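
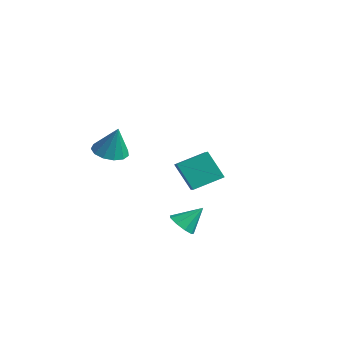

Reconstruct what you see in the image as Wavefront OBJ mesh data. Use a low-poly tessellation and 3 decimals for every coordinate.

v -3.057 2.346 -2.732
v -1.841 1.682 -2.106
v -2.509 4.051 -1.985
v -1.294 3.386 -1.359
v -1.986 2.734 -4.401
v -0.771 2.069 -3.775
v -1.439 4.438 -3.654
v -0.223 3.774 -3.028
v 3.546 -1.645 -3.796
v 3.973 -2.267 -3.362
v 3.954 -0.575 -2.664
v 4.339 -1.999 -3.747
v 4.334 -1.566 -4.155
v 3.961 -1.169 -4.395
v 3.393 -0.996 -4.354
v 2.897 -1.126 -4.053
v 2.704 -1.499 -3.631
v 2.906 -1.94 -3.286
v 3.407 -2.243 -3.18
v -0.448 -3.473 0.604
v 0.502 -3.25 0.274
v 0.128 -3.307 2.376
v 0.221 -2.744 0.318
v -0.272 -2.469 0.453
v -0.821 -2.513 0.636
v -1.252 -2.862 0.809
v -1.427 -3.404 0.916
v -1.292 -3.968 0.925
v -0.889 -4.375 0.832
v -0.346 -4.496 0.667
v 0.165 -4.291 0.482
v 0.481 -3.827 0.335
f 2 4 1
f 5 2 1
f 1 4 3
f 3 5 1
f 2 8 4
f 6 2 5
f 6 8 2
f 4 8 3
f 7 5 3
f 3 8 7
f 7 6 5
f 8 6 7
f 10 9 12
f 10 12 11
f 12 9 13
f 12 13 11
f 13 9 14
f 13 14 11
f 14 9 15
f 14 15 11
f 15 9 16
f 15 16 11
f 16 9 17
f 16 17 11
f 17 9 18
f 17 18 11
f 18 9 19
f 18 19 11
f 19 9 10
f 19 10 11
f 21 20 23
f 21 23 22
f 23 20 24
f 23 24 22
f 24 20 25
f 24 25 22
f 25 20 26
f 25 26 22
f 26 20 27
f 26 27 22
f 27 20 28
f 27 28 22
f 28 20 29
f 28 29 22
f 29 20 30
f 29 30 22
f 30 20 31
f 30 31 22
f 31 20 32
f 31 32 22
f 32 20 21
f 32 21 22



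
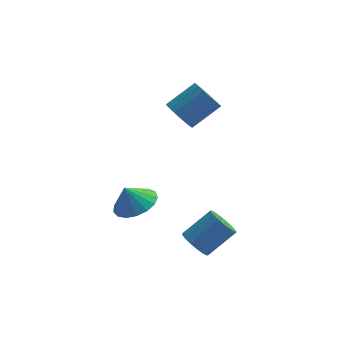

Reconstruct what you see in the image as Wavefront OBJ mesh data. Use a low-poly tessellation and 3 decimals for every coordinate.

v -0.97 -2.02 -1.643
v -0.487 -2.571 -1.881
v 0.692 -1.99 -0.836
v 0.21 -1.44 -0.597
v -0.421 -2.29 -2.111
v 0.758 -1.71 -1.066
v -0.481 -1.948 -2.234
v 0.698 -1.367 -1.188
v -0.653 -1.622 -2.221
v 0.526 -1.041 -1.175
v -0.898 -1.388 -2.076
v 0.282 -0.807 -1.03
v -1.158 -1.298 -1.831
v 0.021 -0.717 -0.786
v -1.376 -1.374 -1.544
v -0.197 -0.793 -0.498
v -1.501 -1.598 -1.279
v -0.321 -1.017 -0.233
v -1.504 -1.919 -1.097
v -0.324 -1.338 -0.052
v -1.384 -2.263 -1.041
v -0.205 -1.682 0.005
v -1.17 -2.551 -1.122
v 0.01 -1.97 -0.077
v -0.91 -2.718 -1.323
v 0.27 -2.137 -0.277
v -0.663 -2.725 -1.597
v 0.516 -2.144 -0.551
v -1.714 2.491 3.228
v -1.215 2.547 2.555
v 0.014 3.165 3.519
v -0.486 3.109 4.192
v -1.402 2.903 2.566
v -0.173 3.521 3.53
v -1.661 3.164 2.728
v -0.432 3.782 3.692
v -1.932 3.271 3.005
v -0.703 3.889 3.969
v -2.153 3.199 3.333
v -0.925 3.818 4.297
v -2.274 2.965 3.637
v -1.045 3.584 4.601
v -2.267 2.623 3.847
v -1.038 3.241 4.811
v -2.133 2.25 3.915
v -0.904 2.868 4.88
v -1.903 1.932 3.826
v -0.674 2.551 4.79
v -1.63 1.742 3.6
v -0.401 2.361 4.564
v -1.376 1.724 3.289
v -0.147 2.343 4.253
v -1.2 1.882 2.963
v 0.029 2.5 3.927
v -1.142 2.179 2.698
v 0.087 2.797 3.663
v -3.465 -1.409 0.513
v -2.533 -1.438 0.926
v -3.915 -1.451 1.527
v -2.634 -0.961 0.901
v -2.926 -0.587 0.786
v -3.342 -0.401 0.609
v -3.785 -0.446 0.41
v -4.155 -0.712 0.235
v -4.367 -1.137 0.123
v -4.372 -1.625 0.101
v -4.17 -2.063 0.173
v -3.806 -2.352 0.323
v -3.363 -2.424 0.517
v -2.944 -2.264 0.71
v -2.644 -1.908 0.857
f 2 1 5
f 2 5 3
f 3 5 6
f 3 6 4
f 5 1 7
f 5 7 6
f 6 7 8
f 6 8 4
f 7 1 9
f 7 9 8
f 8 9 10
f 8 10 4
f 9 1 11
f 9 11 10
f 10 11 12
f 10 12 4
f 11 1 13
f 11 13 12
f 12 13 14
f 12 14 4
f 13 1 15
f 13 15 14
f 14 15 16
f 14 16 4
f 15 1 17
f 15 17 16
f 16 17 18
f 16 18 4
f 17 1 19
f 17 19 18
f 18 19 20
f 18 20 4
f 19 1 21
f 19 21 20
f 20 21 22
f 20 22 4
f 21 1 23
f 21 23 22
f 22 23 24
f 22 24 4
f 23 1 25
f 23 25 24
f 24 25 26
f 24 26 4
f 25 1 27
f 25 27 26
f 26 27 28
f 26 28 4
f 27 1 2
f 27 2 28
f 28 2 3
f 28 3 4
f 30 29 33
f 30 33 31
f 31 33 34
f 31 34 32
f 33 29 35
f 33 35 34
f 34 35 36
f 34 36 32
f 35 29 37
f 35 37 36
f 36 37 38
f 36 38 32
f 37 29 39
f 37 39 38
f 38 39 40
f 38 40 32
f 39 29 41
f 39 41 40
f 40 41 42
f 40 42 32
f 41 29 43
f 41 43 42
f 42 43 44
f 42 44 32
f 43 29 45
f 43 45 44
f 44 45 46
f 44 46 32
f 45 29 47
f 45 47 46
f 46 47 48
f 46 48 32
f 47 29 49
f 47 49 48
f 48 49 50
f 48 50 32
f 49 29 51
f 49 51 50
f 50 51 52
f 50 52 32
f 51 29 53
f 51 53 52
f 52 53 54
f 52 54 32
f 53 29 55
f 53 55 54
f 54 55 56
f 54 56 32
f 55 29 30
f 55 30 56
f 56 30 31
f 56 31 32
f 58 57 60
f 58 60 59
f 60 57 61
f 60 61 59
f 61 57 62
f 61 62 59
f 62 57 63
f 62 63 59
f 63 57 64
f 63 64 59
f 64 57 65
f 64 65 59
f 65 57 66
f 65 66 59
f 66 57 67
f 66 67 59
f 67 57 68
f 67 68 59
f 68 57 69
f 68 69 59
f 69 57 70
f 69 70 59
f 70 57 71
f 70 71 59
f 71 57 58
f 71 58 59



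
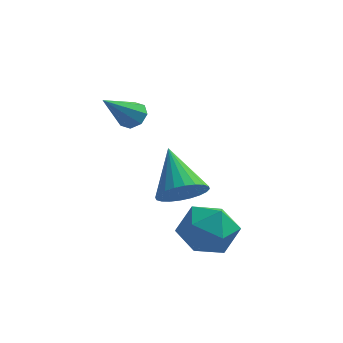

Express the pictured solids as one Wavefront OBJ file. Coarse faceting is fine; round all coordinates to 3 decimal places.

v 3.178 -3.132 -2.046
v 4.111 -3.003 -1.393
v 3.609 -4.917 -2.307
v 4.542 -4.788 -1.654
v 3.499 -4.74 -1.18
v 3.233 -3.637 -1.019
v 4.487 -4.283 -2.681
v 4.221 -3.18 -2.52
v 4.92 -3.714 -1.786
v 4.31 -3.997 -0.858
v 3.41 -3.923 -2.842
v 2.8 -4.206 -1.914
v 0.481 -0.943 1.534
v 0.906 -1.358 1.396
v -0.241 -2.097 2.786
v 1.041 -1.071 1.738
v 0.848 -0.709 1.961
v 0.44 -0.484 1.933
v 0.056 -0.528 1.671
v -0.079 -0.815 1.329
v 0.113 -1.177 1.106
v 0.522 -1.402 1.134
v 2.258 -0.951 -2.127
v 3.031 -1.042 -1.532
v 1.382 0.471 -0.773
v 3.145 -0.756 -1.758
v 3.123 -0.499 -2.041
v 2.97 -0.312 -2.337
v 2.709 -0.221 -2.601
v 2.379 -0.242 -2.793
v 2.03 -0.371 -2.883
v 1.716 -0.588 -2.859
v 1.485 -0.86 -2.723
v 1.371 -1.146 -2.496
v 1.392 -1.402 -2.213
v 1.546 -1.59 -1.917
v 1.807 -1.68 -1.653
v 2.137 -1.66 -1.461
v 2.486 -1.531 -1.371
v 2.8 -1.314 -1.396
f 1 12 6
f 1 6 2
f 1 2 8
f 1 8 11
f 1 11 12
f 2 6 10
f 6 12 5
f 12 11 3
f 11 8 7
f 8 2 9
f 4 10 5
f 4 5 3
f 4 3 7
f 4 7 9
f 4 9 10
f 5 10 6
f 3 5 12
f 7 3 11
f 9 7 8
f 10 9 2
f 14 13 16
f 14 16 15
f 16 13 17
f 16 17 15
f 17 13 18
f 17 18 15
f 18 13 19
f 18 19 15
f 19 13 20
f 19 20 15
f 20 13 21
f 20 21 15
f 21 13 22
f 21 22 15
f 22 13 14
f 22 14 15
f 24 23 26
f 24 26 25
f 26 23 27
f 26 27 25
f 27 23 28
f 27 28 25
f 28 23 29
f 28 29 25
f 29 23 30
f 29 30 25
f 30 23 31
f 30 31 25
f 31 23 32
f 31 32 25
f 32 23 33
f 32 33 25
f 33 23 34
f 33 34 25
f 34 23 35
f 34 35 25
f 35 23 36
f 35 36 25
f 36 23 37
f 36 37 25
f 37 23 38
f 37 38 25
f 38 23 39
f 38 39 25
f 39 23 40
f 39 40 25
f 40 23 24
f 40 24 25



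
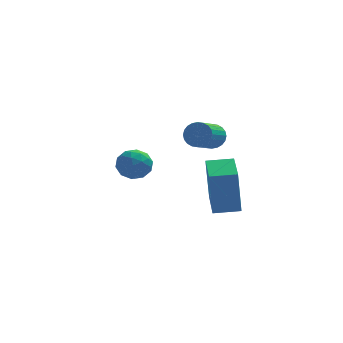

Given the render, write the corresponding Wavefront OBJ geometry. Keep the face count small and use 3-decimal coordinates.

v 0.834 -3.695 -0.43
v 0.671 -3.85 1.689
v 0.754 -2.101 -0.32
v 0.591 -2.256 1.798
v 1.969 -3.644 -0.338
v 1.806 -3.799 1.78
v 1.889 -2.05 -0.229
v 1.726 -2.205 1.89
v -2.228 2.355 -0.528
v -1.544 1.872 -0.45
v -2.996 1.348 -0.03
v -2.312 0.865 0.048
v -2.411 1.537 0.544
v -1.936 2.16 0.236
v -2.604 1.06 -0.716
v -2.129 1.683 -1.024
v -1.776 1.072 -0.566
v -1.657 1.366 0.213
v -2.883 1.854 -0.693
v -2.764 2.148 0.086
v -1.819 2.202 -0.533
v -2.721 1.018 0.053
v -2.78 1.413 0.345
v -2.377 1.129 0.39
v -2.049 2.371 -0.13
v -1.647 2.087 -0.084
v -2.157 1.89 0.501
v -2.893 1.133 -0.396
v -2.491 0.849 -0.35
v -2.163 2.091 -0.87
v -1.76 1.807 -0.825
v -2.383 1.33 -0.981
v -1.553 1.447 -0.555
v -2.004 0.856 -0.262
v -2.176 0.971 -0.711
v -1.897 1.336 -0.893
v -1.483 1.621 -0.098
v -1.934 1.029 0.196
v -1.992 1.424 0.487
v -1.713 1.79 0.306
v -1.619 1.15 -0.166
v -2.606 2.191 -0.676
v -3.057 1.599 -0.382
v -2.827 1.43 -0.786
v -2.548 1.796 -0.967
v -2.536 2.364 -0.218
v -2.987 1.773 0.075
v -2.643 1.884 0.413
v -2.364 2.249 0.231
v -2.921 2.07 -0.314
v 1.03 2.601 0.943
v 1.465 2.639 1.451
v 0.824 1.478 2.086
v 0.39 1.439 1.577
v 1.271 2.793 1.538
v 0.631 1.631 2.172
v 1.042 2.917 1.533
v 0.401 1.756 2.168
v 0.81 2.993 1.439
v 0.17 1.832 2.073
v 0.612 3.01 1.269
v -0.028 1.848 1.904
v 0.477 2.964 1.05
v -0.163 1.803 1.684
v 0.427 2.863 0.814
v -0.213 1.701 1.448
v 0.469 2.722 0.598
v -0.172 1.56 1.232
v 0.596 2.562 0.434
v -0.045 1.401 1.069
v 0.789 2.409 0.348
v 0.149 1.247 0.982
v 1.019 2.284 0.352
v 0.378 1.123 0.987
v 1.25 2.208 0.447
v 0.61 1.047 1.081
v 1.448 2.192 0.616
v 0.808 1.03 1.251
v 1.583 2.237 0.836
v 0.943 1.076 1.47
v 1.633 2.339 1.072
v 0.993 1.177 1.706
v 1.592 2.48 1.288
v 0.951 1.318 1.922
f 2 4 1
f 5 2 1
f 1 4 3
f 3 5 1
f 2 8 4
f 6 2 5
f 6 8 2
f 4 8 3
f 7 5 3
f 3 8 7
f 7 6 5
f 8 6 7
f 9 46 25
f 46 20 49
f 25 49 14
f 46 49 25
f 9 25 21
f 25 14 26
f 21 26 10
f 25 26 21
f 9 21 30
f 21 10 31
f 30 31 16
f 21 31 30
f 9 30 42
f 30 16 45
f 42 45 19
f 30 45 42
f 9 42 46
f 42 19 50
f 46 50 20
f 42 50 46
f 10 26 37
f 26 14 40
f 37 40 18
f 26 40 37
f 14 49 27
f 49 20 48
f 27 48 13
f 49 48 27
f 20 50 47
f 50 19 43
f 47 43 11
f 50 43 47
f 19 45 44
f 45 16 32
f 44 32 15
f 45 32 44
f 16 31 36
f 31 10 33
f 36 33 17
f 31 33 36
f 12 38 24
f 38 18 39
f 24 39 13
f 38 39 24
f 12 24 22
f 24 13 23
f 22 23 11
f 24 23 22
f 12 22 29
f 22 11 28
f 29 28 15
f 22 28 29
f 12 29 34
f 29 15 35
f 34 35 17
f 29 35 34
f 12 34 38
f 34 17 41
f 38 41 18
f 34 41 38
f 13 39 27
f 39 18 40
f 27 40 14
f 39 40 27
f 11 23 47
f 23 13 48
f 47 48 20
f 23 48 47
f 15 28 44
f 28 11 43
f 44 43 19
f 28 43 44
f 17 35 36
f 35 15 32
f 36 32 16
f 35 32 36
f 18 41 37
f 41 17 33
f 37 33 10
f 41 33 37
f 52 51 55
f 52 55 53
f 53 55 56
f 53 56 54
f 55 51 57
f 55 57 56
f 56 57 58
f 56 58 54
f 57 51 59
f 57 59 58
f 58 59 60
f 58 60 54
f 59 51 61
f 59 61 60
f 60 61 62
f 60 62 54
f 61 51 63
f 61 63 62
f 62 63 64
f 62 64 54
f 63 51 65
f 63 65 64
f 64 65 66
f 64 66 54
f 65 51 67
f 65 67 66
f 66 67 68
f 66 68 54
f 67 51 69
f 67 69 68
f 68 69 70
f 68 70 54
f 69 51 71
f 69 71 70
f 70 71 72
f 70 72 54
f 71 51 73
f 71 73 72
f 72 73 74
f 72 74 54
f 73 51 75
f 73 75 74
f 74 75 76
f 74 76 54
f 75 51 77
f 75 77 76
f 76 77 78
f 76 78 54
f 77 51 79
f 77 79 78
f 78 79 80
f 78 80 54
f 79 51 81
f 79 81 80
f 80 81 82
f 80 82 54
f 81 51 83
f 81 83 82
f 82 83 84
f 82 84 54
f 83 51 52
f 83 52 84
f 84 52 53
f 84 53 54



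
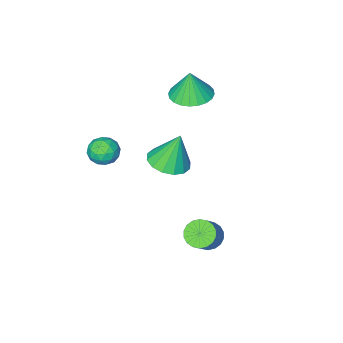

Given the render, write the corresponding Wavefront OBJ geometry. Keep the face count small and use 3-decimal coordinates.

v 0.993 3.49 -2.158
v 1.52 3.119 -2.404
v 2.234 3.539 -1.508
v 1.707 3.91 -1.262
v 1.55 3.387 -2.553
v 2.263 3.806 -1.657
v 1.469 3.674 -2.623
v 2.182 4.094 -1.727
v 1.293 3.926 -2.601
v 2.007 4.345 -1.705
v 1.059 4.091 -2.491
v 1.773 4.51 -1.595
v 0.811 4.137 -2.316
v 1.525 4.556 -1.42
v 0.6 4.055 -2.109
v 1.313 4.474 -1.213
v 0.466 3.861 -1.912
v 1.18 4.281 -1.016
v 0.437 3.594 -1.763
v 1.15 4.013 -0.867
v 0.518 3.306 -1.693
v 1.231 3.726 -0.797
v 0.693 3.055 -1.715
v 1.407 3.474 -0.819
v 0.927 2.89 -1.825
v 1.641 3.309 -0.929
v 1.175 2.844 -2
v 1.889 3.263 -1.104
v 1.387 2.926 -2.207
v 2.1 3.345 -1.311
v 3.124 0.115 2.612
v 3.614 0.649 2.592
v 3.846 -0.569 1.988
v 4.336 -0.035 1.968
v 4.192 -0.372 2.594
v 3.746 0.05 2.98
v 3.714 0.03 1.6
v 3.268 0.452 1.986
v 3.979 0.597 1.967
v 4.274 0.348 2.581
v 3.186 -0.268 1.999
v 3.481 -0.517 2.613
v 3.306 0.442 2.657
v 4.154 -0.362 1.923
v 4.07 -0.561 2.291
v 4.358 -0.246 2.279
v 3.384 0.09 2.885
v 3.672 0.404 2.873
v 4.011 -0.196 2.874
v 3.788 -0.324 1.707
v 4.076 -0.01 1.695
v 3.102 0.326 2.301
v 3.39 0.641 2.289
v 3.449 0.276 1.706
v 3.808 0.725 2.278
v 4.232 0.323 1.911
v 3.866 0.361 1.695
v 3.604 0.61 1.922
v 3.982 0.579 2.639
v 4.406 0.177 2.272
v 4.322 -0.021 2.64
v 4.06 0.227 2.867
v 4.196 0.549 2.271
v 3.054 -0.097 2.308
v 3.478 -0.499 1.941
v 3.4 -0.147 1.713
v 3.138 0.101 1.94
v 3.228 -0.243 2.669
v 3.652 -0.645 2.302
v 3.856 -0.53 2.658
v 3.594 -0.281 2.885
v 3.264 -0.469 2.309
v -1.512 -1.224 2.501
v -0.536 -1.143 2.458
v -1.448 -1.256 3.879
v -0.641 -0.775 2.471
v -0.878 -0.476 2.489
v -1.212 -0.291 2.509
v -1.592 -0.248 2.527
v -1.959 -0.353 2.542
v -2.258 -0.591 2.55
v -2.444 -0.925 2.551
v -2.487 -1.305 2.544
v -2.383 -1.673 2.531
v -2.145 -1.972 2.513
v -1.811 -2.157 2.493
v -1.432 -2.2 2.474
v -1.064 -2.095 2.46
v -0.765 -1.857 2.452
v -0.58 -1.523 2.451
v 0.54 0.04 -0.069
v 1.105 -0.706 0.187
v 0.12 0.3 1.609
v 1.406 -0.304 0.2
v 1.475 0.19 0.141
v 1.293 0.643 0.025
v 0.909 0.935 -0.116
v 0.427 0.987 -0.245
v -0.026 0.785 -0.326
v -0.327 0.383 -0.339
v -0.395 -0.111 -0.28
v -0.214 -0.564 -0.164
v 0.17 -0.856 -0.023
v 0.652 -0.908 0.106
f 2 1 5
f 2 5 3
f 3 5 6
f 3 6 4
f 5 1 7
f 5 7 6
f 6 7 8
f 6 8 4
f 7 1 9
f 7 9 8
f 8 9 10
f 8 10 4
f 9 1 11
f 9 11 10
f 10 11 12
f 10 12 4
f 11 1 13
f 11 13 12
f 12 13 14
f 12 14 4
f 13 1 15
f 13 15 14
f 14 15 16
f 14 16 4
f 15 1 17
f 15 17 16
f 16 17 18
f 16 18 4
f 17 1 19
f 17 19 18
f 18 19 20
f 18 20 4
f 19 1 21
f 19 21 20
f 20 21 22
f 20 22 4
f 21 1 23
f 21 23 22
f 22 23 24
f 22 24 4
f 23 1 25
f 23 25 24
f 24 25 26
f 24 26 4
f 25 1 27
f 25 27 26
f 26 27 28
f 26 28 4
f 27 1 29
f 27 29 28
f 28 29 30
f 28 30 4
f 29 1 2
f 29 2 30
f 30 2 3
f 30 3 4
f 31 68 47
f 68 42 71
f 47 71 36
f 68 71 47
f 31 47 43
f 47 36 48
f 43 48 32
f 47 48 43
f 31 43 52
f 43 32 53
f 52 53 38
f 43 53 52
f 31 52 64
f 52 38 67
f 64 67 41
f 52 67 64
f 31 64 68
f 64 41 72
f 68 72 42
f 64 72 68
f 32 48 59
f 48 36 62
f 59 62 40
f 48 62 59
f 36 71 49
f 71 42 70
f 49 70 35
f 71 70 49
f 42 72 69
f 72 41 65
f 69 65 33
f 72 65 69
f 41 67 66
f 67 38 54
f 66 54 37
f 67 54 66
f 38 53 58
f 53 32 55
f 58 55 39
f 53 55 58
f 34 60 46
f 60 40 61
f 46 61 35
f 60 61 46
f 34 46 44
f 46 35 45
f 44 45 33
f 46 45 44
f 34 44 51
f 44 33 50
f 51 50 37
f 44 50 51
f 34 51 56
f 51 37 57
f 56 57 39
f 51 57 56
f 34 56 60
f 56 39 63
f 60 63 40
f 56 63 60
f 35 61 49
f 61 40 62
f 49 62 36
f 61 62 49
f 33 45 69
f 45 35 70
f 69 70 42
f 45 70 69
f 37 50 66
f 50 33 65
f 66 65 41
f 50 65 66
f 39 57 58
f 57 37 54
f 58 54 38
f 57 54 58
f 40 63 59
f 63 39 55
f 59 55 32
f 63 55 59
f 74 73 76
f 74 76 75
f 76 73 77
f 76 77 75
f 77 73 78
f 77 78 75
f 78 73 79
f 78 79 75
f 79 73 80
f 79 80 75
f 80 73 81
f 80 81 75
f 81 73 82
f 81 82 75
f 82 73 83
f 82 83 75
f 83 73 84
f 83 84 75
f 84 73 85
f 84 85 75
f 85 73 86
f 85 86 75
f 86 73 87
f 86 87 75
f 87 73 88
f 87 88 75
f 88 73 89
f 88 89 75
f 89 73 90
f 89 90 75
f 90 73 74
f 90 74 75
f 92 91 94
f 92 94 93
f 94 91 95
f 94 95 93
f 95 91 96
f 95 96 93
f 96 91 97
f 96 97 93
f 97 91 98
f 97 98 93
f 98 91 99
f 98 99 93
f 99 91 100
f 99 100 93
f 100 91 101
f 100 101 93
f 101 91 102
f 101 102 93
f 102 91 103
f 102 103 93
f 103 91 104
f 103 104 93
f 104 91 92
f 104 92 93



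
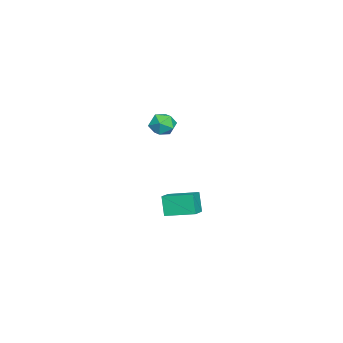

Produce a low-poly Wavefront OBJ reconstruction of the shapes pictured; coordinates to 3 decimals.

v 0.522 1.879 -3.367
v 0.132 1.674 -2.348
v 0.535 3.309 -3.074
v 0.146 3.104 -2.055
v 1.514 1.796 -3.005
v 1.125 1.591 -1.986
v 1.528 3.226 -2.712
v 1.138 3.021 -1.693
v 2.886 2.395 3.937
v 3.207 2.578 3.362
v 2.513 1.482 3.438
v 2.834 1.665 2.863
v 3.196 1.473 3.41
v 3.427 2.038 3.719
v 2.293 2.022 3.081
v 2.524 2.587 3.39
v 2.841 2.347 2.833
v 3.398 2.008 3.036
v 2.322 2.052 3.764
v 2.879 1.713 3.967
f 2 4 1
f 5 2 1
f 1 4 3
f 3 5 1
f 2 8 4
f 6 2 5
f 6 8 2
f 4 8 3
f 7 5 3
f 3 8 7
f 7 6 5
f 8 6 7
f 9 20 14
f 9 14 10
f 9 10 16
f 9 16 19
f 9 19 20
f 10 14 18
f 14 20 13
f 20 19 11
f 19 16 15
f 16 10 17
f 12 18 13
f 12 13 11
f 12 11 15
f 12 15 17
f 12 17 18
f 13 18 14
f 11 13 20
f 15 11 19
f 17 15 16
f 18 17 10



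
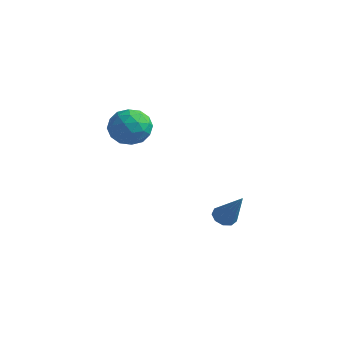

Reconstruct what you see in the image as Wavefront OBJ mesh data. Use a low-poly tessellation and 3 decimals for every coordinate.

v 1.811 3.281 -3.006
v 2.277 3.587 -3.3
v 3.009 3.059 -1.334
v 2.029 3.867 -3.085
v 1.679 3.873 -2.833
v 1.391 3.602 -2.663
v 1.299 3.181 -2.653
v 1.447 2.807 -2.809
v 1.765 2.655 -3.057
v 2.104 2.796 -3.281
v 2.307 3.165 -3.377
v -4.105 3.458 1.976
v -3.037 3.704 1.72
v -4.183 2.316 0.56
v -3.115 2.562 0.304
v -3.349 1.977 1.236
v -3.301 2.682 2.111
v -3.919 3.338 0.169
v -3.871 4.043 1.044
v -2.922 3.629 0.603
v -2.57 2.788 1.262
v -4.65 3.232 1.018
v -4.298 2.391 1.677
v -3.564 3.681 1.972
v -3.656 2.339 0.308
v -3.793 1.995 0.856
v -3.166 2.139 0.705
v -3.72 3.081 2.202
v -3.092 3.225 2.051
v -3.275 2.21 1.767
v -4.128 2.795 0.229
v -3.5 2.939 0.078
v -4.054 3.881 1.575
v -3.427 4.025 1.424
v -3.945 3.81 0.513
v -2.869 3.782 1.165
v -2.915 3.11 0.333
v -3.387 3.566 0.254
v -3.359 3.981 0.768
v -2.662 3.287 1.552
v -2.708 2.616 0.72
v -2.846 2.272 1.268
v -2.818 2.687 1.782
v -2.595 3.243 0.896
v -4.512 3.404 1.56
v -4.558 2.733 0.728
v -4.402 3.333 0.498
v -4.374 3.748 1.012
v -4.305 2.91 1.947
v -4.351 2.238 1.115
v -3.861 2.039 1.512
v -3.833 2.454 2.026
v -4.625 2.777 1.384
f 2 1 4
f 2 4 3
f 4 1 5
f 4 5 3
f 5 1 6
f 5 6 3
f 6 1 7
f 6 7 3
f 7 1 8
f 7 8 3
f 8 1 9
f 8 9 3
f 9 1 10
f 9 10 3
f 10 1 11
f 10 11 3
f 11 1 2
f 11 2 3
f 12 49 28
f 49 23 52
f 28 52 17
f 49 52 28
f 12 28 24
f 28 17 29
f 24 29 13
f 28 29 24
f 12 24 33
f 24 13 34
f 33 34 19
f 24 34 33
f 12 33 45
f 33 19 48
f 45 48 22
f 33 48 45
f 12 45 49
f 45 22 53
f 49 53 23
f 45 53 49
f 13 29 40
f 29 17 43
f 40 43 21
f 29 43 40
f 17 52 30
f 52 23 51
f 30 51 16
f 52 51 30
f 23 53 50
f 53 22 46
f 50 46 14
f 53 46 50
f 22 48 47
f 48 19 35
f 47 35 18
f 48 35 47
f 19 34 39
f 34 13 36
f 39 36 20
f 34 36 39
f 15 41 27
f 41 21 42
f 27 42 16
f 41 42 27
f 15 27 25
f 27 16 26
f 25 26 14
f 27 26 25
f 15 25 32
f 25 14 31
f 32 31 18
f 25 31 32
f 15 32 37
f 32 18 38
f 37 38 20
f 32 38 37
f 15 37 41
f 37 20 44
f 41 44 21
f 37 44 41
f 16 42 30
f 42 21 43
f 30 43 17
f 42 43 30
f 14 26 50
f 26 16 51
f 50 51 23
f 26 51 50
f 18 31 47
f 31 14 46
f 47 46 22
f 31 46 47
f 20 38 39
f 38 18 35
f 39 35 19
f 38 35 39
f 21 44 40
f 44 20 36
f 40 36 13
f 44 36 40



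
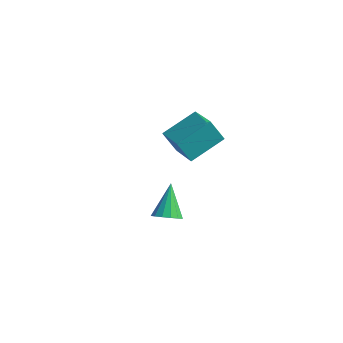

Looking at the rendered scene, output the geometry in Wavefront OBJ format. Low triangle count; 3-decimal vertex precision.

v 1.723 3.032 0.745
v 2.713 1.992 1.538
v 2.549 4.22 1.271
v 3.539 3.181 2.065
v 2.301 2.979 -0.045
v 3.291 1.94 0.749
v 3.127 4.168 0.482
v 4.117 3.128 1.275
v 3.704 -1.388 0.994
v 3.972 -1.685 1.401
v 3.456 -0.392 1.886
v 4.182 -1.521 1.275
v 4.265 -1.321 1.075
v 4.197 -1.139 0.853
v 3.997 -1.024 0.668
v 3.719 -1.007 0.571
v 3.437 -1.092 0.588
v 3.226 -1.256 0.713
v 3.144 -1.456 0.914
v 3.212 -1.638 1.136
v 3.412 -1.753 1.321
v 3.69 -1.77 1.417
f 2 4 1
f 5 2 1
f 1 4 3
f 3 5 1
f 2 8 4
f 6 2 5
f 6 8 2
f 4 8 3
f 7 5 3
f 3 8 7
f 7 6 5
f 8 6 7
f 10 9 12
f 10 12 11
f 12 9 13
f 12 13 11
f 13 9 14
f 13 14 11
f 14 9 15
f 14 15 11
f 15 9 16
f 15 16 11
f 16 9 17
f 16 17 11
f 17 9 18
f 17 18 11
f 18 9 19
f 18 19 11
f 19 9 20
f 19 20 11
f 20 9 21
f 20 21 11
f 21 9 22
f 21 22 11
f 22 9 10
f 22 10 11



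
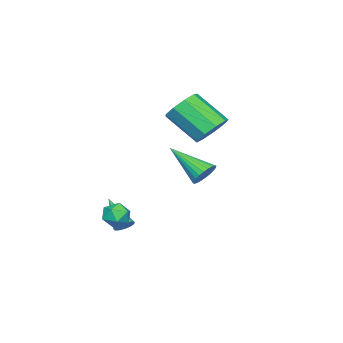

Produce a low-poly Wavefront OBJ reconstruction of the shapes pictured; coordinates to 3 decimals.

v -3.106 0.032 0.626
v -2.136 0.172 0.767
v -2.104 -1.412 2.115
v -3.074 -1.552 1.974
v -2.49 0.542 1.21
v -2.458 -1.042 2.558
v -3.132 0.673 1.38
v -3.101 -0.911 2.728
v -3.762 0.505 1.197
v -3.73 -1.079 2.545
v -4.085 0.115 0.747
v -4.053 -1.469 2.095
v -3.95 -0.314 0.24
v -3.918 -1.897 1.588
v -3.42 -0.58 -0.086
v -3.388 -2.164 1.262
v -2.743 -0.561 -0.079
v -2.711 -2.145 1.269
v -2.236 -0.264 0.258
v -2.204 -1.848 1.606
v 0.841 -2.259 -4.308
v 1.065 -1.999 -3.93
v 0.199 -3.441 -3.112
v 0.802 -1.887 -3.961
v 0.551 -1.893 -4.102
v 0.393 -2.016 -4.308
v 0.377 -2.215 -4.514
v 0.508 -2.429 -4.655
v 0.745 -2.588 -4.685
v 1.013 -2.643 -4.596
v 1.226 -2.576 -4.415
v 1.317 -2.408 -4.2
v 1.257 -2.193 -4.02
v 0.949 1.818 -0.283
v 1.403 1.506 -0.698
v 0.811 0.042 0.903
v 1.566 1.615 -0.515
v 1.636 1.756 -0.296
v 1.601 1.906 -0.075
v 1.467 2.043 0.114
v 1.254 2.145 0.243
v 0.994 2.198 0.291
v 0.728 2.193 0.253
v 0.495 2.131 0.133
v 0.331 2.021 -0.051
v 0.262 1.88 -0.27
v 0.297 1.73 -0.49
v 0.431 1.593 -0.68
v 0.644 1.491 -0.808
v 0.904 1.438 -0.857
v 1.17 1.443 -0.818
v 1.661 -1.588 -2.954
v 2.075 -2.171 -2.778
v 1.165 -2.209 -3.842
v 1.579 -2.792 -3.666
v 1.041 -2.571 -3.214
v 1.348 -2.188 -2.665
v 1.892 -2.192 -3.955
v 2.199 -1.809 -3.406
v 2.218 -2.544 -3.396
v 1.691 -2.779 -2.938
v 1.549 -1.601 -3.682
v 1.022 -1.836 -3.224
f 2 1 5
f 2 5 3
f 3 5 6
f 3 6 4
f 5 1 7
f 5 7 6
f 6 7 8
f 6 8 4
f 7 1 9
f 7 9 8
f 8 9 10
f 8 10 4
f 9 1 11
f 9 11 10
f 10 11 12
f 10 12 4
f 11 1 13
f 11 13 12
f 12 13 14
f 12 14 4
f 13 1 15
f 13 15 14
f 14 15 16
f 14 16 4
f 15 1 17
f 15 17 16
f 16 17 18
f 16 18 4
f 17 1 19
f 17 19 18
f 18 19 20
f 18 20 4
f 19 1 2
f 19 2 20
f 20 2 3
f 20 3 4
f 22 21 24
f 22 24 23
f 24 21 25
f 24 25 23
f 25 21 26
f 25 26 23
f 26 21 27
f 26 27 23
f 27 21 28
f 27 28 23
f 28 21 29
f 28 29 23
f 29 21 30
f 29 30 23
f 30 21 31
f 30 31 23
f 31 21 32
f 31 32 23
f 32 21 33
f 32 33 23
f 33 21 22
f 33 22 23
f 35 34 37
f 35 37 36
f 37 34 38
f 37 38 36
f 38 34 39
f 38 39 36
f 39 34 40
f 39 40 36
f 40 34 41
f 40 41 36
f 41 34 42
f 41 42 36
f 42 34 43
f 42 43 36
f 43 34 44
f 43 44 36
f 44 34 45
f 44 45 36
f 45 34 46
f 45 46 36
f 46 34 47
f 46 47 36
f 47 34 48
f 47 48 36
f 48 34 49
f 48 49 36
f 49 34 50
f 49 50 36
f 50 34 51
f 50 51 36
f 51 34 35
f 51 35 36
f 52 63 57
f 52 57 53
f 52 53 59
f 52 59 62
f 52 62 63
f 53 57 61
f 57 63 56
f 63 62 54
f 62 59 58
f 59 53 60
f 55 61 56
f 55 56 54
f 55 54 58
f 55 58 60
f 55 60 61
f 56 61 57
f 54 56 63
f 58 54 62
f 60 58 59
f 61 60 53



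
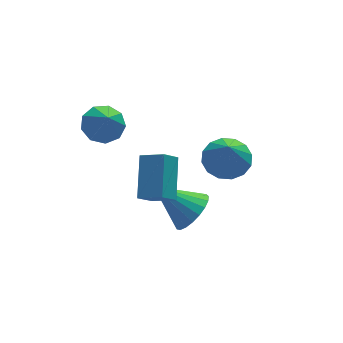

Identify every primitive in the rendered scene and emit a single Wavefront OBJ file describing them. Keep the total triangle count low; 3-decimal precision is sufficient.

v 0.324 -1.462 -2.146
v 1.11 -1.306 -1.452
v -1.024 -0.418 -0.854
v 1.142 -0.948 -1.708
v 1.032 -0.68 -2.04
v 0.8 -0.546 -2.39
v 0.485 -0.571 -2.698
v 0.143 -0.75 -2.91
v -0.168 -1.052 -2.991
v -0.393 -1.425 -2.925
v -0.495 -1.804 -2.725
v -0.455 -2.124 -2.425
v -0.28 -2.33 -2.076
v -0.001 -2.385 -1.74
v 0.335 -2.281 -1.474
v 0.669 -2.035 -1.324
v 0.943 -1.69 -1.316
v 2.102 -0.79 0.382
v 3.1 -0.458 0.631
v 1.918 -1.39 1.918
v 2.767 -0.027 0.759
v 2.257 0.199 0.787
v 1.705 0.161 0.705
v 1.26 -0.132 0.537
v 1.04 -0.602 0.327
v 1.105 -1.122 0.132
v 1.437 -1.552 0.004
v 1.948 -1.779 -0.023
v 2.499 -1.741 0.058
v 2.945 -1.448 0.226
v 3.164 -0.978 0.436
v -2.064 -3.158 1.487
v -2.747 -3.404 2.218
v -1.424 -1.636 2.599
v -2.107 -1.882 3.329
v -1.273 -3.858 1.991
v -1.956 -4.104 2.721
v -0.633 -2.336 3.102
v -1.316 -2.582 3.833
v -2.385 2.071 1.603
v -1.905 1.352 1.163
v -2.395 1.309 2.837
v -1.476 1.781 1.431
v -1.472 2.345 1.78
v -1.895 2.782 2.046
v -2.548 2.885 2.105
v -3.124 2.608 1.929
v -3.355 2.079 1.601
v -3.132 1.547 1.274
v -2.559 1.26 1.101
f 2 1 4
f 2 4 3
f 4 1 5
f 4 5 3
f 5 1 6
f 5 6 3
f 6 1 7
f 6 7 3
f 7 1 8
f 7 8 3
f 8 1 9
f 8 9 3
f 9 1 10
f 9 10 3
f 10 1 11
f 10 11 3
f 11 1 12
f 11 12 3
f 12 1 13
f 12 13 3
f 13 1 14
f 13 14 3
f 14 1 15
f 14 15 3
f 15 1 16
f 15 16 3
f 16 1 17
f 16 17 3
f 17 1 2
f 17 2 3
f 19 18 21
f 19 21 20
f 21 18 22
f 21 22 20
f 22 18 23
f 22 23 20
f 23 18 24
f 23 24 20
f 24 18 25
f 24 25 20
f 25 18 26
f 25 26 20
f 26 18 27
f 26 27 20
f 27 18 28
f 27 28 20
f 28 18 29
f 28 29 20
f 29 18 30
f 29 30 20
f 30 18 31
f 30 31 20
f 31 18 19
f 31 19 20
f 33 35 32
f 36 33 32
f 32 35 34
f 34 36 32
f 33 39 35
f 37 33 36
f 37 39 33
f 35 39 34
f 38 36 34
f 34 39 38
f 38 37 36
f 39 37 38
f 41 40 43
f 41 43 42
f 43 40 44
f 43 44 42
f 44 40 45
f 44 45 42
f 45 40 46
f 45 46 42
f 46 40 47
f 46 47 42
f 47 40 48
f 47 48 42
f 48 40 49
f 48 49 42
f 49 40 50
f 49 50 42
f 50 40 41
f 50 41 42



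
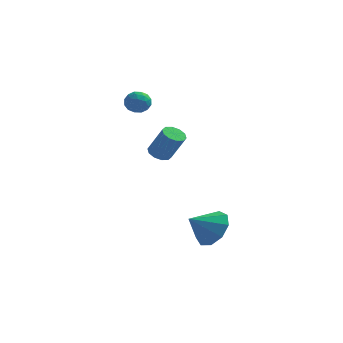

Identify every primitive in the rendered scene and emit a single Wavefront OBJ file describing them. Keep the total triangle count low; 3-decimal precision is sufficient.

v -1.812 -0.927 1.903
v -1.319 -0.79 1.651
v -0.595 -1.017 2.946
v -1.088 -1.153 3.197
v -1.46 -0.495 1.782
v -0.736 -0.722 3.076
v -1.735 -0.364 1.959
v -1.012 -0.591 3.253
v -2.04 -0.449 2.114
v -1.317 -0.676 3.408
v -2.257 -0.716 2.189
v -1.534 -0.943 3.483
v -2.305 -1.063 2.154
v -1.581 -1.29 3.449
v -2.164 -1.358 2.024
v -1.44 -1.585 3.318
v -1.888 -1.489 1.847
v -1.165 -1.716 3.141
v -1.583 -1.404 1.692
v -0.86 -1.631 2.986
v -1.366 -1.137 1.617
v -0.643 -1.364 2.911
v 0.75 -1.766 -1.989
v 1.359 -1.595 -1.176
v -0.11 -2.494 -1.191
v 0.877 -1.083 -1.228
v 0.336 -0.891 -1.636
v -0.012 -1.109 -2.209
v -0.003 -1.634 -2.679
v 0.357 -2.221 -2.826
v 0.902 -2.595 -2.581
v 1.375 -2.582 -2.059
v 1.556 -2.187 -1.504
v -3.367 2.19 3.484
v -3.001 1.995 3.987
v -4.079 1.445 3.713
v -3.713 1.25 4.216
v -4.013 1.829 4.236
v -3.573 2.289 4.095
v -3.507 1.151 3.605
v -3.067 1.611 3.464
v -3.088 1.353 4.062
v -3.4 1.771 4.452
v -3.68 1.669 3.248
v -3.992 2.087 3.638
v -3.122 2.157 3.715
v -3.958 1.283 3.985
v -4.134 1.623 3.997
v -3.919 1.508 4.292
v -3.458 2.33 3.779
v -3.243 2.216 4.074
v -3.837 2.118 4.221
v -3.837 1.224 3.626
v -3.622 1.11 3.921
v -3.161 1.932 3.408
v -2.946 1.817 3.703
v -3.243 1.322 3.479
v -2.957 1.665 4.055
v -3.376 1.228 4.19
v -3.255 1.17 3.831
v -2.996 1.44 3.747
v -3.141 1.912 4.284
v -3.559 1.474 4.419
v -3.736 1.814 4.431
v -3.477 2.084 4.348
v -3.192 1.534 4.328
v -3.521 1.966 3.281
v -3.939 1.528 3.416
v -3.603 1.356 3.352
v -3.344 1.626 3.269
v -3.704 2.212 3.51
v -4.123 1.775 3.645
v -4.084 2 3.953
v -3.825 2.27 3.869
v -3.888 1.906 3.372
f 2 1 5
f 2 5 3
f 3 5 6
f 3 6 4
f 5 1 7
f 5 7 6
f 6 7 8
f 6 8 4
f 7 1 9
f 7 9 8
f 8 9 10
f 8 10 4
f 9 1 11
f 9 11 10
f 10 11 12
f 10 12 4
f 11 1 13
f 11 13 12
f 12 13 14
f 12 14 4
f 13 1 15
f 13 15 14
f 14 15 16
f 14 16 4
f 15 1 17
f 15 17 16
f 16 17 18
f 16 18 4
f 17 1 19
f 17 19 18
f 18 19 20
f 18 20 4
f 19 1 21
f 19 21 20
f 20 21 22
f 20 22 4
f 21 1 2
f 21 2 22
f 22 2 3
f 22 3 4
f 24 23 26
f 24 26 25
f 26 23 27
f 26 27 25
f 27 23 28
f 27 28 25
f 28 23 29
f 28 29 25
f 29 23 30
f 29 30 25
f 30 23 31
f 30 31 25
f 31 23 32
f 31 32 25
f 32 23 33
f 32 33 25
f 33 23 24
f 33 24 25
f 34 71 50
f 71 45 74
f 50 74 39
f 71 74 50
f 34 50 46
f 50 39 51
f 46 51 35
f 50 51 46
f 34 46 55
f 46 35 56
f 55 56 41
f 46 56 55
f 34 55 67
f 55 41 70
f 67 70 44
f 55 70 67
f 34 67 71
f 67 44 75
f 71 75 45
f 67 75 71
f 35 51 62
f 51 39 65
f 62 65 43
f 51 65 62
f 39 74 52
f 74 45 73
f 52 73 38
f 74 73 52
f 45 75 72
f 75 44 68
f 72 68 36
f 75 68 72
f 44 70 69
f 70 41 57
f 69 57 40
f 70 57 69
f 41 56 61
f 56 35 58
f 61 58 42
f 56 58 61
f 37 63 49
f 63 43 64
f 49 64 38
f 63 64 49
f 37 49 47
f 49 38 48
f 47 48 36
f 49 48 47
f 37 47 54
f 47 36 53
f 54 53 40
f 47 53 54
f 37 54 59
f 54 40 60
f 59 60 42
f 54 60 59
f 37 59 63
f 59 42 66
f 63 66 43
f 59 66 63
f 38 64 52
f 64 43 65
f 52 65 39
f 64 65 52
f 36 48 72
f 48 38 73
f 72 73 45
f 48 73 72
f 40 53 69
f 53 36 68
f 69 68 44
f 53 68 69
f 42 60 61
f 60 40 57
f 61 57 41
f 60 57 61
f 43 66 62
f 66 42 58
f 62 58 35
f 66 58 62



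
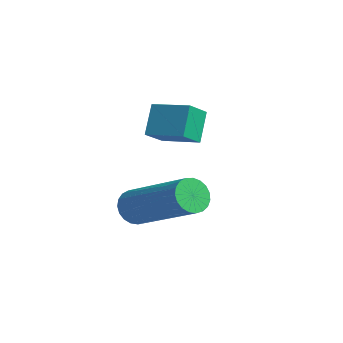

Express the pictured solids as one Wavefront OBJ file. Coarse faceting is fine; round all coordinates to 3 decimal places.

v 0.99 -1.748 -2.098
v 0.646 -1.309 -1.292
v 0.775 -1.095 -2.545
v 0.43 -0.657 -1.739
v 1.97 -1.303 -1.921
v 1.625 -0.865 -1.115
v 1.754 -0.651 -2.368
v 1.41 -0.212 -1.562
v 2.297 -2.92 -3.727
v 2.559 -3.012 -4.166
v 4.386 -2.652 -3.153
v 4.123 -2.56 -2.713
v 2.524 -2.799 -4.179
v 4.35 -2.439 -3.165
v 2.449 -2.607 -4.113
v 4.276 -2.247 -3.1
v 2.349 -2.469 -3.981
v 4.175 -2.109 -2.967
v 2.239 -2.409 -3.804
v 4.066 -2.049 -2.791
v 2.139 -2.437 -3.615
v 3.966 -2.077 -2.601
v 2.067 -2.549 -3.444
v 3.894 -2.189 -2.431
v 2.034 -2.725 -3.323
v 3.861 -2.365 -2.309
v 2.047 -2.934 -3.271
v 3.873 -2.574 -2.257
v 2.102 -3.141 -3.298
v 3.929 -2.782 -2.285
v 2.192 -3.31 -3.4
v 4.019 -2.95 -2.386
v 2.299 -3.412 -3.557
v 4.126 -3.052 -2.544
v 2.406 -3.428 -3.745
v 4.233 -3.068 -2.731
v 2.495 -3.356 -3.929
v 4.321 -2.997 -2.915
v 2.548 -3.209 -4.078
v 4.375 -2.85 -3.064
f 2 4 1
f 5 2 1
f 1 4 3
f 3 5 1
f 2 8 4
f 6 2 5
f 6 8 2
f 4 8 3
f 7 5 3
f 3 8 7
f 7 6 5
f 8 6 7
f 10 9 13
f 10 13 11
f 11 13 14
f 11 14 12
f 13 9 15
f 13 15 14
f 14 15 16
f 14 16 12
f 15 9 17
f 15 17 16
f 16 17 18
f 16 18 12
f 17 9 19
f 17 19 18
f 18 19 20
f 18 20 12
f 19 9 21
f 19 21 20
f 20 21 22
f 20 22 12
f 21 9 23
f 21 23 22
f 22 23 24
f 22 24 12
f 23 9 25
f 23 25 24
f 24 25 26
f 24 26 12
f 25 9 27
f 25 27 26
f 26 27 28
f 26 28 12
f 27 9 29
f 27 29 28
f 28 29 30
f 28 30 12
f 29 9 31
f 29 31 30
f 30 31 32
f 30 32 12
f 31 9 33
f 31 33 32
f 32 33 34
f 32 34 12
f 33 9 35
f 33 35 34
f 34 35 36
f 34 36 12
f 35 9 37
f 35 37 36
f 36 37 38
f 36 38 12
f 37 9 39
f 37 39 38
f 38 39 40
f 38 40 12
f 39 9 10
f 39 10 40
f 40 10 11
f 40 11 12



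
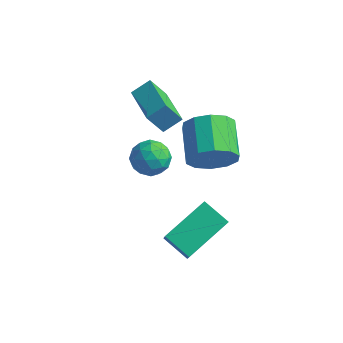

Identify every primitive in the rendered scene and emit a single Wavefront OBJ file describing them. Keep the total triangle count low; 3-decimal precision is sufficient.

v 1.553 -1.408 -4.281
v 1.96 -1.951 -3.34
v 2.08 0.271 -3.541
v 2.487 -0.271 -2.6
v 2.573 -1.509 -4.78
v 2.98 -2.051 -3.839
v 3.1 0.171 -4.04
v 3.507 -0.372 -3.099
v -0.897 1.375 -1.161
v -0.474 1.975 -0.712
v -2.239 2.44 -1.317
v -1.816 3.039 -0.869
v -0.464 1.781 -2.111
v -0.041 2.38 -1.663
v -1.806 2.845 -2.268
v -1.383 3.445 -1.819
v -0.679 1.24 -2.208
v -0.451 1.569 -2.887
v -0.349 0.091 -2.653
v -0.121 0.42 -3.332
v 0.29 0.553 -2.672
v 0.086 1.263 -2.397
v -0.886 0.397 -3.143
v -1.09 1.107 -2.868
v -0.579 1.048 -3.465
v 0.148 1.144 -3.174
v -0.948 0.516 -2.366
v -0.221 0.612 -2.075
v -0.594 1.505 -2.508
v -0.206 0.155 -3.032
v 0.035 0.233 -2.644
v 0.17 0.426 -3.043
v -0.279 1.325 -2.22
v -0.144 1.519 -2.619
v 0.291 0.921 -2.493
v -0.656 0.141 -2.921
v -0.521 0.335 -3.32
v -0.97 1.234 -2.497
v -0.835 1.427 -2.896
v -1.091 0.739 -3.047
v -0.535 1.393 -3.247
v -0.341 0.717 -3.509
v -0.79 0.704 -3.398
v -0.91 1.121 -3.236
v -0.108 1.449 -3.076
v 0.086 0.774 -3.338
v 0.328 0.852 -2.95
v 0.208 1.269 -2.788
v -0.183 1.143 -3.416
v -0.886 0.886 -2.202
v -0.692 0.211 -2.464
v -1.008 0.391 -2.752
v -1.128 0.808 -2.59
v -0.459 0.943 -2.031
v -0.265 0.267 -2.293
v 0.11 0.539 -2.304
v -0.01 0.956 -2.142
v -0.617 0.517 -2.124
v 1.471 1.961 -2.846
v 2.097 2.111 -2.121
v 1.196 3.309 -1.59
v 0.569 3.159 -2.314
v 2.269 2.447 -2.587
v 1.368 3.645 -2.055
v 2.136 2.597 -3.151
v 1.235 3.795 -2.62
v 1.748 2.505 -3.599
v 0.847 3.702 -3.068
v 1.255 2.204 -3.76
v 0.354 3.402 -3.228
v 0.844 1.811 -3.57
v -0.057 3.009 -3.039
v 0.672 1.475 -3.105
v -0.229 2.673 -2.573
v 0.805 1.325 -2.54
v -0.096 2.523 -2.009
v 1.193 1.418 -2.092
v 0.292 2.615 -1.561
v 1.686 1.718 -1.932
v 0.785 2.916 -1.4
f 2 4 1
f 5 2 1
f 1 4 3
f 3 5 1
f 2 8 4
f 6 2 5
f 6 8 2
f 4 8 3
f 7 5 3
f 3 8 7
f 7 6 5
f 8 6 7
f 10 12 9
f 13 10 9
f 9 12 11
f 11 13 9
f 10 16 12
f 14 10 13
f 14 16 10
f 12 16 11
f 15 13 11
f 11 16 15
f 15 14 13
f 16 14 15
f 17 54 33
f 54 28 57
f 33 57 22
f 54 57 33
f 17 33 29
f 33 22 34
f 29 34 18
f 33 34 29
f 17 29 38
f 29 18 39
f 38 39 24
f 29 39 38
f 17 38 50
f 38 24 53
f 50 53 27
f 38 53 50
f 17 50 54
f 50 27 58
f 54 58 28
f 50 58 54
f 18 34 45
f 34 22 48
f 45 48 26
f 34 48 45
f 22 57 35
f 57 28 56
f 35 56 21
f 57 56 35
f 28 58 55
f 58 27 51
f 55 51 19
f 58 51 55
f 27 53 52
f 53 24 40
f 52 40 23
f 53 40 52
f 24 39 44
f 39 18 41
f 44 41 25
f 39 41 44
f 20 46 32
f 46 26 47
f 32 47 21
f 46 47 32
f 20 32 30
f 32 21 31
f 30 31 19
f 32 31 30
f 20 30 37
f 30 19 36
f 37 36 23
f 30 36 37
f 20 37 42
f 37 23 43
f 42 43 25
f 37 43 42
f 20 42 46
f 42 25 49
f 46 49 26
f 42 49 46
f 21 47 35
f 47 26 48
f 35 48 22
f 47 48 35
f 19 31 55
f 31 21 56
f 55 56 28
f 31 56 55
f 23 36 52
f 36 19 51
f 52 51 27
f 36 51 52
f 25 43 44
f 43 23 40
f 44 40 24
f 43 40 44
f 26 49 45
f 49 25 41
f 45 41 18
f 49 41 45
f 60 59 63
f 60 63 61
f 61 63 64
f 61 64 62
f 63 59 65
f 63 65 64
f 64 65 66
f 64 66 62
f 65 59 67
f 65 67 66
f 66 67 68
f 66 68 62
f 67 59 69
f 67 69 68
f 68 69 70
f 68 70 62
f 69 59 71
f 69 71 70
f 70 71 72
f 70 72 62
f 71 59 73
f 71 73 72
f 72 73 74
f 72 74 62
f 73 59 75
f 73 75 74
f 74 75 76
f 74 76 62
f 75 59 77
f 75 77 76
f 76 77 78
f 76 78 62
f 77 59 79
f 77 79 78
f 78 79 80
f 78 80 62
f 79 59 60
f 79 60 80
f 80 60 61
f 80 61 62



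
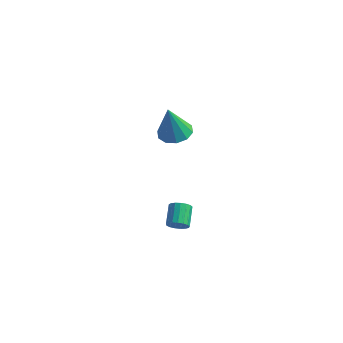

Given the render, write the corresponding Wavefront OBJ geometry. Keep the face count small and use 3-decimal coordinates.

v 0.583 -0.629 -3.246
v 0.882 -0.305 -3.696
v 0.556 0.792 -3.124
v 0.257 0.469 -2.674
v 0.601 -0.334 -3.802
v 0.276 0.764 -3.23
v 0.316 -0.429 -3.781
v -0.01 0.668 -3.209
v 0.092 -0.571 -3.637
v -0.234 0.527 -3.065
v -0.019 -0.726 -3.403
v -0.345 0.372 -2.831
v 0.007 -0.858 -3.134
v -0.319 0.239 -2.562
v 0.165 -0.938 -2.89
v -0.161 0.159 -2.318
v 0.419 -0.947 -2.728
v 0.093 0.15 -2.156
v 0.711 -0.884 -2.684
v 0.385 0.214 -2.112
v 0.973 -0.761 -2.769
v 0.647 0.336 -2.197
v 1.146 -0.609 -2.964
v 0.82 0.489 -2.392
v 1.19 -0.461 -3.223
v 0.864 0.637 -2.651
v 1.095 -0.351 -3.487
v 0.769 0.746 -2.915
v -0.341 1.1 2.983
v 0.302 1.789 3.165
v -0.639 0.86 4.957
v -0.231 2.045 3.115
v -0.806 1.939 3.015
v -1.204 1.513 2.903
v -1.271 0.93 2.822
v -0.984 0.411 2.802
v -0.451 0.156 2.852
v 0.125 0.261 2.952
v 0.522 0.687 3.064
v 0.59 1.271 3.145
f 2 1 5
f 2 5 3
f 3 5 6
f 3 6 4
f 5 1 7
f 5 7 6
f 6 7 8
f 6 8 4
f 7 1 9
f 7 9 8
f 8 9 10
f 8 10 4
f 9 1 11
f 9 11 10
f 10 11 12
f 10 12 4
f 11 1 13
f 11 13 12
f 12 13 14
f 12 14 4
f 13 1 15
f 13 15 14
f 14 15 16
f 14 16 4
f 15 1 17
f 15 17 16
f 16 17 18
f 16 18 4
f 17 1 19
f 17 19 18
f 18 19 20
f 18 20 4
f 19 1 21
f 19 21 20
f 20 21 22
f 20 22 4
f 21 1 23
f 21 23 22
f 22 23 24
f 22 24 4
f 23 1 25
f 23 25 24
f 24 25 26
f 24 26 4
f 25 1 27
f 25 27 26
f 26 27 28
f 26 28 4
f 27 1 2
f 27 2 28
f 28 2 3
f 28 3 4
f 30 29 32
f 30 32 31
f 32 29 33
f 32 33 31
f 33 29 34
f 33 34 31
f 34 29 35
f 34 35 31
f 35 29 36
f 35 36 31
f 36 29 37
f 36 37 31
f 37 29 38
f 37 38 31
f 38 29 39
f 38 39 31
f 39 29 40
f 39 40 31
f 40 29 30
f 40 30 31



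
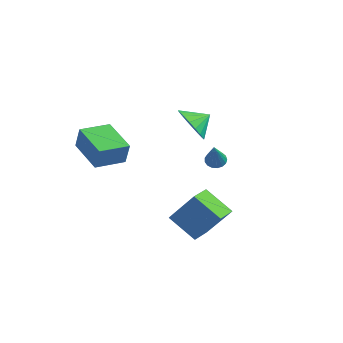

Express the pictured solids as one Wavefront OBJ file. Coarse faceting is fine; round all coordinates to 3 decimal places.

v -0.465 -0.507 2.061
v 0.389 -0.467 1.506
v -0.155 0.327 2.599
v 0.102 -0.208 1.268
v -0.297 -0.008 1.188
v -0.73 0.094 1.281
v -1.11 0.076 1.528
v -1.363 -0.058 1.881
v -1.437 -0.28 2.27
v -1.32 -0.548 2.617
v -1.032 -0.807 2.854
v -0.633 -1.007 2.934
v -0.2 -1.108 2.842
v 0.18 -1.09 2.595
v 0.433 -0.957 2.242
v 0.507 -0.735 1.853
v -4.262 -4.181 0.415
v -3.844 -4.225 1.581
v -4.086 -2.641 0.41
v -3.668 -2.685 1.577
v -2.412 -4.395 -0.257
v -1.994 -4.439 0.91
v -2.236 -2.855 -0.261
v -1.818 -2.899 0.905
v -1.034 1.372 -0.847
v -0.608 1.418 -1.142
v 0.094 0.368 0.627
v -0.607 1.624 -1.002
v -0.703 1.772 -0.827
v -0.876 1.829 -0.657
v -1.084 1.781 -0.53
v -1.281 1.639 -0.476
v -1.422 1.436 -0.507
v -1.473 1.218 -0.616
v -1.424 1.035 -0.777
v -1.286 0.93 -0.955
v -1.089 0.925 -1.108
v -0.88 1.023 -1.202
v -0.707 1.201 -1.214
v 2.036 -2.194 -3.689
v 0.813 -2.701 -2.656
v 1.645 -1.231 -3.68
v 0.421 -1.738 -2.646
v 3.239 -1.722 -2.034
v 2.015 -2.229 -1
v 2.847 -0.759 -2.024
v 1.624 -1.266 -0.991
f 2 1 4
f 2 4 3
f 4 1 5
f 4 5 3
f 5 1 6
f 5 6 3
f 6 1 7
f 6 7 3
f 7 1 8
f 7 8 3
f 8 1 9
f 8 9 3
f 9 1 10
f 9 10 3
f 10 1 11
f 10 11 3
f 11 1 12
f 11 12 3
f 12 1 13
f 12 13 3
f 13 1 14
f 13 14 3
f 14 1 15
f 14 15 3
f 15 1 16
f 15 16 3
f 16 1 2
f 16 2 3
f 18 20 17
f 21 18 17
f 17 20 19
f 19 21 17
f 18 24 20
f 22 18 21
f 22 24 18
f 20 24 19
f 23 21 19
f 19 24 23
f 23 22 21
f 24 22 23
f 26 25 28
f 26 28 27
f 28 25 29
f 28 29 27
f 29 25 30
f 29 30 27
f 30 25 31
f 30 31 27
f 31 25 32
f 31 32 27
f 32 25 33
f 32 33 27
f 33 25 34
f 33 34 27
f 34 25 35
f 34 35 27
f 35 25 36
f 35 36 27
f 36 25 37
f 36 37 27
f 37 25 38
f 37 38 27
f 38 25 39
f 38 39 27
f 39 25 26
f 39 26 27
f 41 43 40
f 44 41 40
f 40 43 42
f 42 44 40
f 41 47 43
f 45 41 44
f 45 47 41
f 43 47 42
f 46 44 42
f 42 47 46
f 46 45 44
f 47 45 46



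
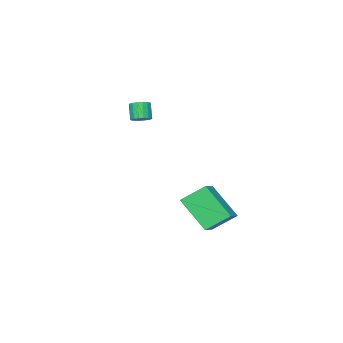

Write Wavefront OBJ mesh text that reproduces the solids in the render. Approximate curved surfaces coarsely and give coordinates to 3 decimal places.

v -0.016 3.214 -3.768
v 0.183 1.669 -2.228
v 1.071 3.88 -3.24
v 1.27 2.335 -1.701
v 0.91 2.425 -4.679
v 1.109 0.88 -3.14
v 1.997 3.091 -4.152
v 2.196 1.546 -2.612
v 0.347 -3.378 0.911
v 0.749 -3.102 1.165
v 0.475 -3.525 2.062
v 0.073 -3.802 1.809
v 0.543 -2.939 1.178
v 0.268 -3.362 2.076
v 0.292 -2.877 1.13
v 0.017 -3.3 2.028
v 0.053 -2.93 1.032
v -0.222 -3.353 1.93
v -0.118 -3.086 0.906
v -0.393 -3.509 1.804
v -0.183 -3.308 0.782
v -0.457 -3.731 1.68
v -0.126 -3.547 0.687
v -0.4 -3.97 1.585
v 0.04 -3.747 0.643
v -0.235 -4.17 1.541
v 0.276 -3.863 0.661
v 0.001 -4.286 1.559
v 0.528 -3.868 0.736
v 0.253 -4.291 1.634
v 0.739 -3.76 0.851
v 0.464 -4.183 1.749
v 0.86 -3.565 0.98
v 0.585 -3.988 1.878
v 0.864 -3.328 1.093
v 0.589 -3.751 1.991
f 2 4 1
f 5 2 1
f 1 4 3
f 3 5 1
f 2 8 4
f 6 2 5
f 6 8 2
f 4 8 3
f 7 5 3
f 3 8 7
f 7 6 5
f 8 6 7
f 10 9 13
f 10 13 11
f 11 13 14
f 11 14 12
f 13 9 15
f 13 15 14
f 14 15 16
f 14 16 12
f 15 9 17
f 15 17 16
f 16 17 18
f 16 18 12
f 17 9 19
f 17 19 18
f 18 19 20
f 18 20 12
f 19 9 21
f 19 21 20
f 20 21 22
f 20 22 12
f 21 9 23
f 21 23 22
f 22 23 24
f 22 24 12
f 23 9 25
f 23 25 24
f 24 25 26
f 24 26 12
f 25 9 27
f 25 27 26
f 26 27 28
f 26 28 12
f 27 9 29
f 27 29 28
f 28 29 30
f 28 30 12
f 29 9 31
f 29 31 30
f 30 31 32
f 30 32 12
f 31 9 33
f 31 33 32
f 32 33 34
f 32 34 12
f 33 9 35
f 33 35 34
f 34 35 36
f 34 36 12
f 35 9 10
f 35 10 36
f 36 10 11
f 36 11 12



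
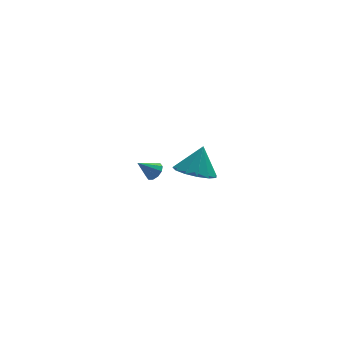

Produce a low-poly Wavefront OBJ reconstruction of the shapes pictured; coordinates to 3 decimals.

v -0.408 3.971 -1.28
v -0.038 3.87 -0.9
v -1.212 3.889 -0.52
v -0.084 4.2 -0.913
v -0.255 4.443 -1.067
v -0.483 4.506 -1.302
v -0.683 4.364 -1.529
v -0.778 4.072 -1.66
v -0.731 3.742 -1.647
v -0.561 3.5 -1.494
v -0.333 3.437 -1.259
v -0.133 3.579 -1.032
v 0.271 -2.036 2.796
v 1.087 -2.589 2.7
v 0.729 -1.584 4.084
v 1.208 -2.09 2.482
v 1.032 -1.574 2.363
v 0.614 -1.205 2.382
v 0.087 -1.1 2.532
v -0.381 -1.292 2.766
v -0.643 -1.721 3.01
v -0.614 -2.249 3.185
v -0.304 -2.71 3.237
v 0.188 -2.957 3.149
v 0.707 -2.912 2.949
f 2 1 4
f 2 4 3
f 4 1 5
f 4 5 3
f 5 1 6
f 5 6 3
f 6 1 7
f 6 7 3
f 7 1 8
f 7 8 3
f 8 1 9
f 8 9 3
f 9 1 10
f 9 10 3
f 10 1 11
f 10 11 3
f 11 1 12
f 11 12 3
f 12 1 2
f 12 2 3
f 14 13 16
f 14 16 15
f 16 13 17
f 16 17 15
f 17 13 18
f 17 18 15
f 18 13 19
f 18 19 15
f 19 13 20
f 19 20 15
f 20 13 21
f 20 21 15
f 21 13 22
f 21 22 15
f 22 13 23
f 22 23 15
f 23 13 24
f 23 24 15
f 24 13 25
f 24 25 15
f 25 13 14
f 25 14 15



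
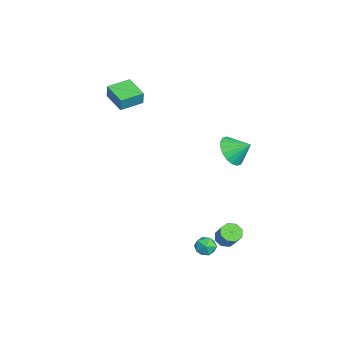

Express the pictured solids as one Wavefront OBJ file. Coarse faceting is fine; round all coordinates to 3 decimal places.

v 3.006 1.238 3.657
v 3.686 1.444 3.042
v 3.334 2.142 4.323
v 3.362 1.667 2.9
v 2.967 1.805 2.908
v 2.58 1.83 3.064
v 2.277 1.739 3.338
v 2.118 1.548 3.674
v 2.136 1.296 4.008
v 2.325 1.032 4.272
v 2.65 0.809 4.414
v 3.044 0.672 4.406
v 3.432 0.646 4.25
v 3.735 0.738 3.976
v 3.893 0.929 3.639
v 3.876 1.181 3.306
v 2.368 1.048 -3.313
v 2.809 1.238 -3.688
v 3.474 1.483 -2.783
v 3.032 1.292 -2.407
v 2.517 1.582 -3.567
v 3.182 1.827 -2.661
v 2.137 1.612 -3.297
v 2.802 1.857 -2.391
v 1.893 1.312 -3.036
v 2.558 1.557 -2.13
v 1.926 0.857 -2.937
v 2.591 1.102 -2.032
v 2.218 0.513 -3.059
v 2.883 0.758 -2.153
v 2.598 0.483 -3.329
v 3.263 0.728 -2.423
v 2.842 0.783 -3.59
v 3.507 1.028 -2.684
v 2.721 0.451 -3.294
v 3.097 0.411 -3.838
v 3.163 -0.451 -2.922
v 3.539 -0.491 -3.466
v 3.649 -0.012 -3.023
v 3.375 0.546 -3.253
v 2.885 -0.586 -3.507
v 2.611 -0.028 -3.737
v 3.198 -0.23 -3.97
v 3.67 0.125 -3.67
v 2.59 -0.165 -3.09
v 3.062 0.19 -2.79
v -4.104 -4.907 3.422
v -3.875 -4.876 4.281
v -4.754 -3.709 3.552
v -4.525 -3.678 4.411
v -2.875 -4.202 3.069
v -2.646 -4.171 3.928
v -3.525 -3.004 3.199
v -3.296 -2.973 4.058
f 2 1 4
f 2 4 3
f 4 1 5
f 4 5 3
f 5 1 6
f 5 6 3
f 6 1 7
f 6 7 3
f 7 1 8
f 7 8 3
f 8 1 9
f 8 9 3
f 9 1 10
f 9 10 3
f 10 1 11
f 10 11 3
f 11 1 12
f 11 12 3
f 12 1 13
f 12 13 3
f 13 1 14
f 13 14 3
f 14 1 15
f 14 15 3
f 15 1 16
f 15 16 3
f 16 1 2
f 16 2 3
f 18 17 21
f 18 21 19
f 19 21 22
f 19 22 20
f 21 17 23
f 21 23 22
f 22 23 24
f 22 24 20
f 23 17 25
f 23 25 24
f 24 25 26
f 24 26 20
f 25 17 27
f 25 27 26
f 26 27 28
f 26 28 20
f 27 17 29
f 27 29 28
f 28 29 30
f 28 30 20
f 29 17 31
f 29 31 30
f 30 31 32
f 30 32 20
f 31 17 33
f 31 33 32
f 32 33 34
f 32 34 20
f 33 17 18
f 33 18 34
f 34 18 19
f 34 19 20
f 35 46 40
f 35 40 36
f 35 36 42
f 35 42 45
f 35 45 46
f 36 40 44
f 40 46 39
f 46 45 37
f 45 42 41
f 42 36 43
f 38 44 39
f 38 39 37
f 38 37 41
f 38 41 43
f 38 43 44
f 39 44 40
f 37 39 46
f 41 37 45
f 43 41 42
f 44 43 36
f 48 50 47
f 51 48 47
f 47 50 49
f 49 51 47
f 48 54 50
f 52 48 51
f 52 54 48
f 50 54 49
f 53 51 49
f 49 54 53
f 53 52 51
f 54 52 53



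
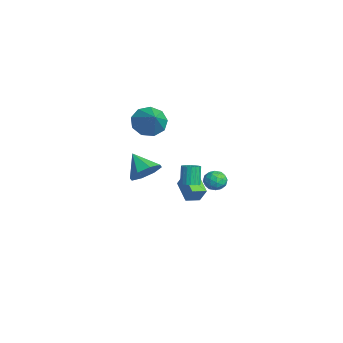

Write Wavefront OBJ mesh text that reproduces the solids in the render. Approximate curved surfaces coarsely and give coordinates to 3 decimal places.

v -3.944 0.731 0.115
v -3.349 0.866 -0.702
v -2.416 0.709 1.225
v -3.533 1.484 -0.437
v -3.91 1.75 0.087
v -4.303 1.539 0.623
v -4.528 0.949 0.922
v -4.48 0.258 0.843
v -4.181 -0.212 0.423
v -3.772 -0.242 -0.141
v -3.443 0.184 -0.586
v -2.982 0.317 -3.282
v -2.345 0.399 -2.516
v -4.078 -0.177 -2.318
v -2.742 1.042 -2.637
v -3.279 1.26 -3.136
v -3.643 0.926 -3.721
v -3.62 0.235 -4.048
v -3.223 -0.409 -3.927
v -2.686 -0.627 -3.428
v -2.322 -0.293 -2.843
v 3.75 1.038 -0.469
v 4.114 0.735 -0.28
v 3.693 0.878 0.759
v 3.33 1.182 0.569
v 4.209 0.94 -0.27
v 3.789 1.084 0.769
v 4.214 1.165 -0.299
v 3.793 1.309 0.74
v 4.127 1.365 -0.362
v 3.706 1.509 0.677
v 3.965 1.5 -0.446
v 3.544 1.644 0.593
v 3.761 1.544 -0.535
v 3.34 1.687 0.504
v 3.555 1.487 -0.611
v 3.134 1.631 0.428
v 3.387 1.342 -0.659
v 2.966 1.485 0.38
v 3.291 1.136 -0.669
v 2.871 1.28 0.37
v 3.287 0.911 -0.64
v 2.866 1.055 0.399
v 3.374 0.711 -0.577
v 2.953 0.855 0.462
v 3.536 0.576 -0.493
v 3.115 0.72 0.546
v 3.74 0.533 -0.404
v 3.319 0.676 0.635
v 3.946 0.589 -0.328
v 3.525 0.733 0.711
v 2.771 2.908 -0.399
v 3.266 3.057 -0.814
v 2.514 2.063 -1.006
v 3.009 2.212 -1.421
v 3.143 1.992 -0.811
v 3.302 2.514 -0.436
v 2.478 2.606 -1.384
v 2.637 3.128 -1.009
v 3.085 2.87 -1.423
v 3.496 2.49 -1.068
v 2.284 2.63 -0.752
v 2.695 2.25 -0.397
v 3.041 3.057 -0.553
v 2.739 2.063 -1.267
v 2.818 1.934 -0.908
v 3.109 2.021 -1.152
v 3.062 2.738 -0.331
v 3.353 2.825 -0.575
v 3.281 2.199 -0.573
v 2.427 2.295 -1.245
v 2.718 2.382 -1.489
v 2.671 3.099 -0.668
v 2.962 3.186 -0.912
v 2.499 2.921 -1.247
v 3.225 3.034 -1.155
v 3.074 2.537 -1.512
v 2.762 2.769 -1.49
v 2.855 3.076 -1.27
v 3.467 2.811 -0.947
v 3.316 2.314 -1.304
v 3.395 2.185 -0.945
v 3.488 2.492 -0.724
v 3.36 2.701 -1.305
v 2.464 2.806 -0.516
v 2.313 2.309 -0.873
v 2.292 2.628 -1.096
v 2.385 2.935 -0.875
v 2.706 2.583 -0.308
v 2.555 2.086 -0.665
v 2.925 2.044 -0.55
v 3.018 2.351 -0.33
v 2.42 2.419 -0.515
v 0.278 1.23 -2.405
v 0.647 1.498 -1.561
v 0.111 2.033 -2.587
v 0.48 2.301 -1.742
v 1.54 1.359 -2.998
v 1.909 1.627 -2.153
v 1.373 2.162 -3.179
v 1.742 2.43 -2.335
f 2 1 4
f 2 4 3
f 4 1 5
f 4 5 3
f 5 1 6
f 5 6 3
f 6 1 7
f 6 7 3
f 7 1 8
f 7 8 3
f 8 1 9
f 8 9 3
f 9 1 10
f 9 10 3
f 10 1 11
f 10 11 3
f 11 1 2
f 11 2 3
f 13 12 15
f 13 15 14
f 15 12 16
f 15 16 14
f 16 12 17
f 16 17 14
f 17 12 18
f 17 18 14
f 18 12 19
f 18 19 14
f 19 12 20
f 19 20 14
f 20 12 21
f 20 21 14
f 21 12 13
f 21 13 14
f 23 22 26
f 23 26 24
f 24 26 27
f 24 27 25
f 26 22 28
f 26 28 27
f 27 28 29
f 27 29 25
f 28 22 30
f 28 30 29
f 29 30 31
f 29 31 25
f 30 22 32
f 30 32 31
f 31 32 33
f 31 33 25
f 32 22 34
f 32 34 33
f 33 34 35
f 33 35 25
f 34 22 36
f 34 36 35
f 35 36 37
f 35 37 25
f 36 22 38
f 36 38 37
f 37 38 39
f 37 39 25
f 38 22 40
f 38 40 39
f 39 40 41
f 39 41 25
f 40 22 42
f 40 42 41
f 41 42 43
f 41 43 25
f 42 22 44
f 42 44 43
f 43 44 45
f 43 45 25
f 44 22 46
f 44 46 45
f 45 46 47
f 45 47 25
f 46 22 48
f 46 48 47
f 47 48 49
f 47 49 25
f 48 22 50
f 48 50 49
f 49 50 51
f 49 51 25
f 50 22 23
f 50 23 51
f 51 23 24
f 51 24 25
f 52 89 68
f 89 63 92
f 68 92 57
f 89 92 68
f 52 68 64
f 68 57 69
f 64 69 53
f 68 69 64
f 52 64 73
f 64 53 74
f 73 74 59
f 64 74 73
f 52 73 85
f 73 59 88
f 85 88 62
f 73 88 85
f 52 85 89
f 85 62 93
f 89 93 63
f 85 93 89
f 53 69 80
f 69 57 83
f 80 83 61
f 69 83 80
f 57 92 70
f 92 63 91
f 70 91 56
f 92 91 70
f 63 93 90
f 93 62 86
f 90 86 54
f 93 86 90
f 62 88 87
f 88 59 75
f 87 75 58
f 88 75 87
f 59 74 79
f 74 53 76
f 79 76 60
f 74 76 79
f 55 81 67
f 81 61 82
f 67 82 56
f 81 82 67
f 55 67 65
f 67 56 66
f 65 66 54
f 67 66 65
f 55 65 72
f 65 54 71
f 72 71 58
f 65 71 72
f 55 72 77
f 72 58 78
f 77 78 60
f 72 78 77
f 55 77 81
f 77 60 84
f 81 84 61
f 77 84 81
f 56 82 70
f 82 61 83
f 70 83 57
f 82 83 70
f 54 66 90
f 66 56 91
f 90 91 63
f 66 91 90
f 58 71 87
f 71 54 86
f 87 86 62
f 71 86 87
f 60 78 79
f 78 58 75
f 79 75 59
f 78 75 79
f 61 84 80
f 84 60 76
f 80 76 53
f 84 76 80
f 95 97 94
f 98 95 94
f 94 97 96
f 96 98 94
f 95 101 97
f 99 95 98
f 99 101 95
f 97 101 96
f 100 98 96
f 96 101 100
f 100 99 98
f 101 99 100



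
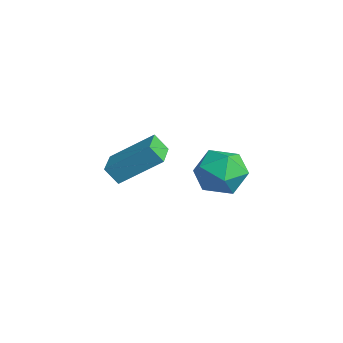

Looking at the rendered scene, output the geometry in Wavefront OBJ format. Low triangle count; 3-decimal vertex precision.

v -3.905 3.366 -1.521
v -3.184 3.929 -0.763
v -2.516 2.091 -1.897
v -1.795 2.654 -1.139
v -2.739 2.059 -0.73
v -3.597 2.847 -0.498
v -2.103 3.173 -2.162
v -2.961 3.961 -1.93
v -2.07 3.809 -1.159
v -2.463 3.12 -0.274
v -3.237 2.9 -2.386
v -3.63 2.211 -1.501
v -2.356 -1.154 0.066
v -2.678 -1.565 0.75
v -1.609 0.296 1.291
v -1.931 -0.115 1.974
v -1.249 -1.825 0.186
v -1.571 -2.236 0.869
v -0.502 -0.375 1.41
v -0.824 -0.786 2.094
f 1 12 6
f 1 6 2
f 1 2 8
f 1 8 11
f 1 11 12
f 2 6 10
f 6 12 5
f 12 11 3
f 11 8 7
f 8 2 9
f 4 10 5
f 4 5 3
f 4 3 7
f 4 7 9
f 4 9 10
f 5 10 6
f 3 5 12
f 7 3 11
f 9 7 8
f 10 9 2
f 14 16 13
f 17 14 13
f 13 16 15
f 15 17 13
f 14 20 16
f 18 14 17
f 18 20 14
f 16 20 15
f 19 17 15
f 15 20 19
f 19 18 17
f 20 18 19



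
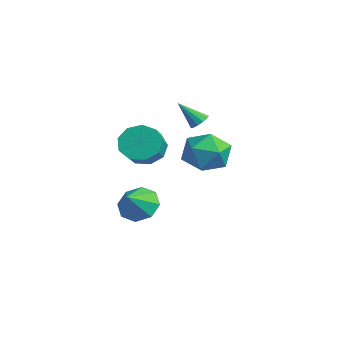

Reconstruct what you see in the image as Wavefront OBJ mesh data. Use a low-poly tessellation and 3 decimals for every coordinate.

v -0.787 2.241 2.919
v -0.394 2.421 3.26
v -1.373 1.399 4.041
v -0.63 2.62 3.286
v -0.916 2.699 3.196
v -1.161 2.632 3.018
v -1.287 2.442 2.809
v -1.255 2.187 2.635
v -1.074 1.95 2.551
v -0.802 1.805 2.584
v -0.525 1.799 2.724
v -0.332 1.933 2.925
v -0.283 2.165 3.125
v 0.524 -1.439 -1.162
v 1.274 -0.722 -1.002
v 1.156 -2.301 -0.258
v 0.657 -0.64 -0.494
v -0.038 -1.026 -0.377
v -0.403 -1.654 -0.72
v -0.226 -2.156 -1.322
v 0.392 -2.238 -1.831
v 1.086 -1.852 -1.948
v 1.452 -1.224 -1.604
v 2.886 1.039 3.543
v 4.018 1.45 3.35
v 3.342 -0.65 2.63
v 4.474 -0.239 2.437
v 4.109 -0.51 3.568
v 3.826 0.534 4.133
v 3.534 0.266 1.847
v 3.251 1.31 2.412
v 4.418 0.972 2.302
v 4.774 0.493 3.366
v 2.586 0.307 2.614
v 2.942 -0.172 3.678
v -1.985 0.011 1.236
v -1.316 -0.013 0.402
v -0.406 -0.674 1.149
v -1.075 -0.651 1.984
v -1.201 0.592 0.798
v -0.292 -0.069 1.545
v -1.453 0.925 1.399
v -0.544 0.263 2.146
v -1.954 0.83 1.924
v -1.044 0.168 2.671
v -2.469 0.352 2.128
v -1.56 -0.31 2.875
v -2.758 -0.286 1.914
v -1.848 -0.948 2.661
v -2.685 -0.785 1.384
v -1.775 -1.447 2.131
v -2.284 -0.912 0.784
v -1.375 -1.573 1.531
v -1.744 -0.606 0.396
v -0.834 -1.268 1.143
f 2 1 4
f 2 4 3
f 4 1 5
f 4 5 3
f 5 1 6
f 5 6 3
f 6 1 7
f 6 7 3
f 7 1 8
f 7 8 3
f 8 1 9
f 8 9 3
f 9 1 10
f 9 10 3
f 10 1 11
f 10 11 3
f 11 1 12
f 11 12 3
f 12 1 13
f 12 13 3
f 13 1 2
f 13 2 3
f 15 14 17
f 15 17 16
f 17 14 18
f 17 18 16
f 18 14 19
f 18 19 16
f 19 14 20
f 19 20 16
f 20 14 21
f 20 21 16
f 21 14 22
f 21 22 16
f 22 14 23
f 22 23 16
f 23 14 15
f 23 15 16
f 24 35 29
f 24 29 25
f 24 25 31
f 24 31 34
f 24 34 35
f 25 29 33
f 29 35 28
f 35 34 26
f 34 31 30
f 31 25 32
f 27 33 28
f 27 28 26
f 27 26 30
f 27 30 32
f 27 32 33
f 28 33 29
f 26 28 35
f 30 26 34
f 32 30 31
f 33 32 25
f 37 36 40
f 37 40 38
f 38 40 41
f 38 41 39
f 40 36 42
f 40 42 41
f 41 42 43
f 41 43 39
f 42 36 44
f 42 44 43
f 43 44 45
f 43 45 39
f 44 36 46
f 44 46 45
f 45 46 47
f 45 47 39
f 46 36 48
f 46 48 47
f 47 48 49
f 47 49 39
f 48 36 50
f 48 50 49
f 49 50 51
f 49 51 39
f 50 36 52
f 50 52 51
f 51 52 53
f 51 53 39
f 52 36 54
f 52 54 53
f 53 54 55
f 53 55 39
f 54 36 37
f 54 37 55
f 55 37 38
f 55 38 39



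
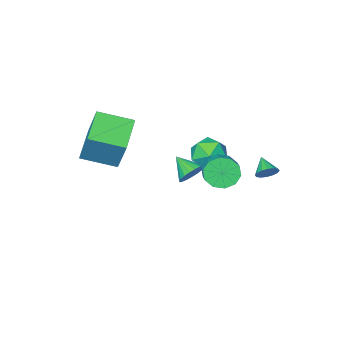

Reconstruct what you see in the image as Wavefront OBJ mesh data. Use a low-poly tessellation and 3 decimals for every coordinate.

v -1.994 -0.417 -0.055
v -1.517 -1.187 -0.567
v -3.483 -1.153 -0.333
v -3.006 -1.923 -0.845
v -2.882 -1.828 0.184
v -1.962 -1.373 0.356
v -3.038 -0.967 -1.256
v -2.118 -0.512 -1.084
v -2.163 -1.527 -1.31
v -2.066 -2.059 -0.42
v -2.934 -0.281 -0.48
v -2.837 -0.813 0.41
v -1.908 -1.694 -2.006
v -1.151 -1.71 -2.265
v -1.692 -2.786 -1.314
v -1.125 -1.528 -1.988
v -1.235 -1.376 -1.713
v -1.461 -1.278 -1.489
v -1.764 -1.253 -1.355
v -2.092 -1.304 -1.333
v -2.388 -1.422 -1.428
v -2.601 -1.588 -1.622
v -2.694 -1.772 -1.883
v -2.651 -1.942 -2.165
v -2.48 -2.07 -2.42
v -2.209 -2.133 -2.603
v -1.887 -2.12 -2.683
v -1.568 -2.034 -2.646
v -1.307 -1.888 -2.498
v -2.345 3.67 1.052
v -1.929 3.786 1.439
v -2.595 2.85 1.568
v -2.173 3.926 1.543
v -2.464 3.998 1.516
v -2.722 3.981 1.364
v -2.879 3.881 1.128
v -2.893 3.725 0.873
v -2.761 3.553 0.665
v -2.516 3.413 0.561
v -2.226 3.342 0.589
v -1.967 3.358 0.741
v -1.81 3.458 0.976
v -1.796 3.615 1.232
v -1.9 0.603 -0.348
v -1.522 0.044 0.247
v -0.983 0.958 0.764
v -1.36 1.517 0.168
v -1.18 0.088 -0.188
v -0.64 1.001 0.328
v -1.112 0.328 -0.685
v -0.572 1.242 -0.169
v -1.345 0.674 -1.053
v -0.806 1.588 -0.537
v -1.79 0.993 -1.152
v -1.251 1.906 -0.636
v -2.277 1.162 -0.944
v -1.738 2.076 -0.427
v -2.62 1.119 -0.508
v -2.08 2.032 0.008
v -2.688 0.878 -0.011
v -2.148 1.792 0.505
v -2.454 0.532 0.357
v -1.915 1.446 0.873
v -2.009 0.214 0.456
v -1.47 1.127 0.972
v 1.223 -2.645 1.135
v 1.299 -1.74 2.995
v 2.534 -1.344 0.449
v 2.61 -0.439 2.309
v 2.61 -3.781 1.631
v 2.686 -2.876 3.491
v 3.921 -2.48 0.945
v 3.997 -1.575 2.805
f 1 12 6
f 1 6 2
f 1 2 8
f 1 8 11
f 1 11 12
f 2 6 10
f 6 12 5
f 12 11 3
f 11 8 7
f 8 2 9
f 4 10 5
f 4 5 3
f 4 3 7
f 4 7 9
f 4 9 10
f 5 10 6
f 3 5 12
f 7 3 11
f 9 7 8
f 10 9 2
f 14 13 16
f 14 16 15
f 16 13 17
f 16 17 15
f 17 13 18
f 17 18 15
f 18 13 19
f 18 19 15
f 19 13 20
f 19 20 15
f 20 13 21
f 20 21 15
f 21 13 22
f 21 22 15
f 22 13 23
f 22 23 15
f 23 13 24
f 23 24 15
f 24 13 25
f 24 25 15
f 25 13 26
f 25 26 15
f 26 13 27
f 26 27 15
f 27 13 28
f 27 28 15
f 28 13 29
f 28 29 15
f 29 13 14
f 29 14 15
f 31 30 33
f 31 33 32
f 33 30 34
f 33 34 32
f 34 30 35
f 34 35 32
f 35 30 36
f 35 36 32
f 36 30 37
f 36 37 32
f 37 30 38
f 37 38 32
f 38 30 39
f 38 39 32
f 39 30 40
f 39 40 32
f 40 30 41
f 40 41 32
f 41 30 42
f 41 42 32
f 42 30 43
f 42 43 32
f 43 30 31
f 43 31 32
f 45 44 48
f 45 48 46
f 46 48 49
f 46 49 47
f 48 44 50
f 48 50 49
f 49 50 51
f 49 51 47
f 50 44 52
f 50 52 51
f 51 52 53
f 51 53 47
f 52 44 54
f 52 54 53
f 53 54 55
f 53 55 47
f 54 44 56
f 54 56 55
f 55 56 57
f 55 57 47
f 56 44 58
f 56 58 57
f 57 58 59
f 57 59 47
f 58 44 60
f 58 60 59
f 59 60 61
f 59 61 47
f 60 44 62
f 60 62 61
f 61 62 63
f 61 63 47
f 62 44 64
f 62 64 63
f 63 64 65
f 63 65 47
f 64 44 45
f 64 45 65
f 65 45 46
f 65 46 47
f 67 69 66
f 70 67 66
f 66 69 68
f 68 70 66
f 67 73 69
f 71 67 70
f 71 73 67
f 69 73 68
f 72 70 68
f 68 73 72
f 72 71 70
f 73 71 72



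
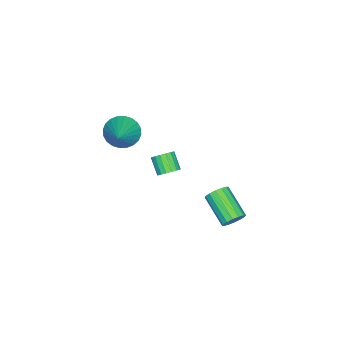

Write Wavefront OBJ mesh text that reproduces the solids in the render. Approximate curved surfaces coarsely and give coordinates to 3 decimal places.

v 0.138 -3.452 -1.37
v 0.523 -2.975 -2.173
v 1.822 -2.828 -0.19
v 0.305 -2.69 -2.012
v 0.06 -2.52 -1.753
v -0.172 -2.493 -1.436
v -0.357 -2.612 -1.109
v -0.467 -2.858 -0.822
v -0.485 -3.195 -0.618
v -0.408 -3.571 -0.529
v -0.248 -3.929 -0.568
v -0.029 -4.215 -0.729
v 0.215 -4.384 -0.988
v 0.447 -4.411 -1.305
v 0.633 -4.293 -1.632
v 0.743 -4.046 -1.919
v 0.76 -3.709 -2.123
v 0.683 -3.333 -2.212
v -0.109 -0.858 -3.952
v 0.232 -1.368 -4.135
v -0.31 -2.012 -3.351
v -0.651 -1.502 -3.168
v 0.402 -1.241 -3.914
v -0.139 -1.885 -3.13
v 0.455 -1.027 -3.701
v -0.087 -1.671 -2.917
v 0.378 -0.774 -3.546
v -0.163 -1.418 -2.762
v 0.19 -0.54 -3.484
v -0.351 -1.184 -2.7
v -0.066 -0.379 -3.529
v -0.608 -1.023 -2.745
v -0.333 -0.328 -3.671
v -0.874 -0.972 -2.887
v -0.548 -0.398 -3.878
v -1.09 -1.042 -3.093
v -0.663 -0.574 -4.101
v -1.204 -1.218 -3.317
v -0.651 -0.814 -4.29
v -1.192 -1.458 -3.506
v -0.515 -1.065 -4.402
v -1.056 -1.709 -3.618
v -0.286 -1.268 -4.411
v -0.827 -1.912 -3.626
v -0.016 -1.377 -4.314
v -0.558 -2.021 -3.53
v 1.839 3.764 -4.213
v 2.286 3.313 -4.456
v 1.368 1.904 -3.53
v 0.921 2.356 -3.287
v 2.424 3.423 -4.151
v 1.506 2.015 -3.225
v 2.406 3.625 -3.864
v 1.487 2.216 -2.937
v 2.235 3.864 -3.669
v 1.316 2.455 -2.743
v 1.959 4.076 -3.621
v 1.04 2.668 -2.694
v 1.65 4.205 -3.731
v 0.731 2.796 -2.805
v 1.392 4.216 -3.97
v 0.474 2.807 -3.044
v 1.254 4.105 -4.275
v 0.336 2.697 -3.349
v 1.273 3.904 -4.563
v 0.354 2.495 -3.636
v 1.444 3.665 -4.757
v 0.525 2.256 -3.831
v 1.72 3.452 -4.806
v 0.801 2.044 -3.879
v 2.029 3.324 -4.695
v 1.11 1.915 -3.769
f 2 1 4
f 2 4 3
f 4 1 5
f 4 5 3
f 5 1 6
f 5 6 3
f 6 1 7
f 6 7 3
f 7 1 8
f 7 8 3
f 8 1 9
f 8 9 3
f 9 1 10
f 9 10 3
f 10 1 11
f 10 11 3
f 11 1 12
f 11 12 3
f 12 1 13
f 12 13 3
f 13 1 14
f 13 14 3
f 14 1 15
f 14 15 3
f 15 1 16
f 15 16 3
f 16 1 17
f 16 17 3
f 17 1 18
f 17 18 3
f 18 1 2
f 18 2 3
f 20 19 23
f 20 23 21
f 21 23 24
f 21 24 22
f 23 19 25
f 23 25 24
f 24 25 26
f 24 26 22
f 25 19 27
f 25 27 26
f 26 27 28
f 26 28 22
f 27 19 29
f 27 29 28
f 28 29 30
f 28 30 22
f 29 19 31
f 29 31 30
f 30 31 32
f 30 32 22
f 31 19 33
f 31 33 32
f 32 33 34
f 32 34 22
f 33 19 35
f 33 35 34
f 34 35 36
f 34 36 22
f 35 19 37
f 35 37 36
f 36 37 38
f 36 38 22
f 37 19 39
f 37 39 38
f 38 39 40
f 38 40 22
f 39 19 41
f 39 41 40
f 40 41 42
f 40 42 22
f 41 19 43
f 41 43 42
f 42 43 44
f 42 44 22
f 43 19 45
f 43 45 44
f 44 45 46
f 44 46 22
f 45 19 20
f 45 20 46
f 46 20 21
f 46 21 22
f 48 47 51
f 48 51 49
f 49 51 52
f 49 52 50
f 51 47 53
f 51 53 52
f 52 53 54
f 52 54 50
f 53 47 55
f 53 55 54
f 54 55 56
f 54 56 50
f 55 47 57
f 55 57 56
f 56 57 58
f 56 58 50
f 57 47 59
f 57 59 58
f 58 59 60
f 58 60 50
f 59 47 61
f 59 61 60
f 60 61 62
f 60 62 50
f 61 47 63
f 61 63 62
f 62 63 64
f 62 64 50
f 63 47 65
f 63 65 64
f 64 65 66
f 64 66 50
f 65 47 67
f 65 67 66
f 66 67 68
f 66 68 50
f 67 47 69
f 67 69 68
f 68 69 70
f 68 70 50
f 69 47 71
f 69 71 70
f 70 71 72
f 70 72 50
f 71 47 48
f 71 48 72
f 72 48 49
f 72 49 50

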